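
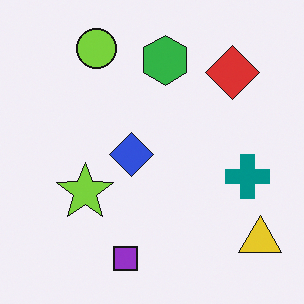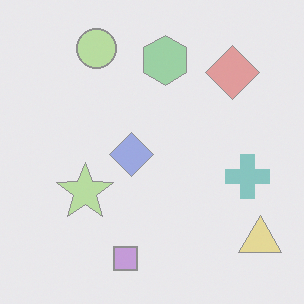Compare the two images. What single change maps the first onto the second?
This is the original image given much lower contrast.

Tones are pushed toward mid-grey across the whole image — a global contrast change.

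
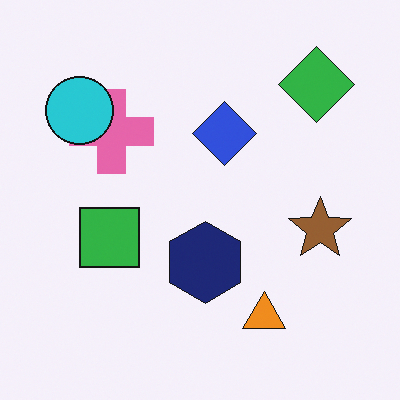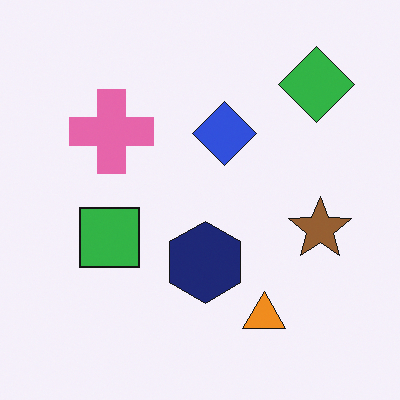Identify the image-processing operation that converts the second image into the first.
The image was overlaid with an additional cyan circle.

A cyan circle appears in the first image that is absent from the second.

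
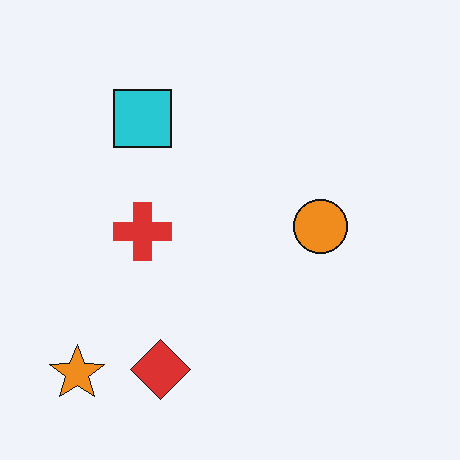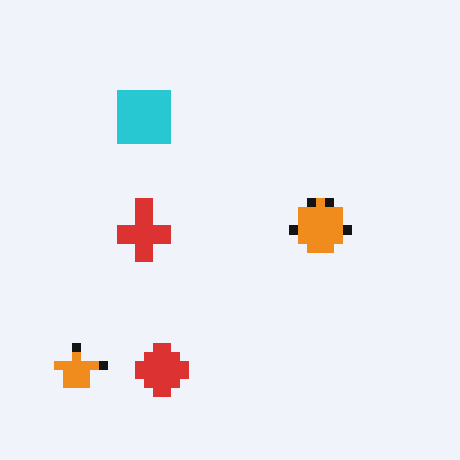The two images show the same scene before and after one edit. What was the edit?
This is the original image heavily pixelated into large blocks.

Shapes are reduced to large square blocks; fine edges and outlines are lost — a downscale-then-upscale (mosaic) effect.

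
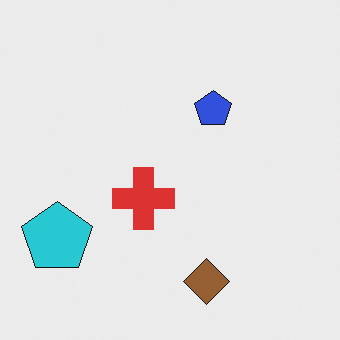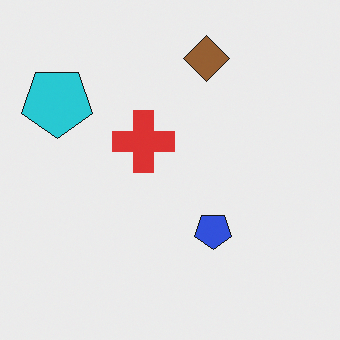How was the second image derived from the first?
It was flipped vertically (top ↔ bottom).

The brown diamond is in the bottom of the first image and the top of the second — shapes on opposite sides of the horizontal midline have swapped in a mirror flip.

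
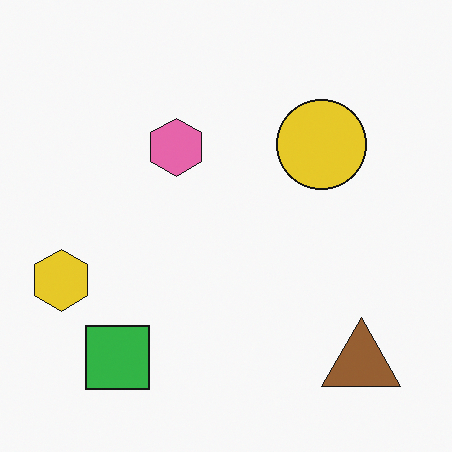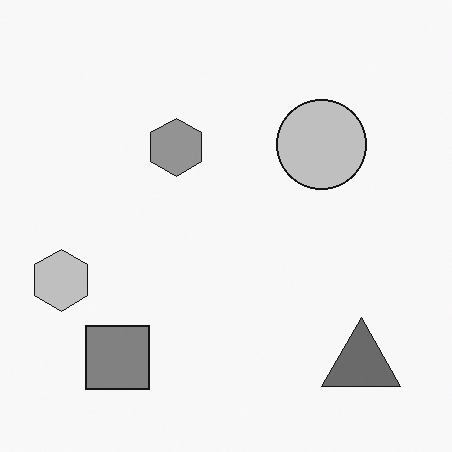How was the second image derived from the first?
This is the original image converted to grayscale.

All color is removed — every shape is now a shade of grey.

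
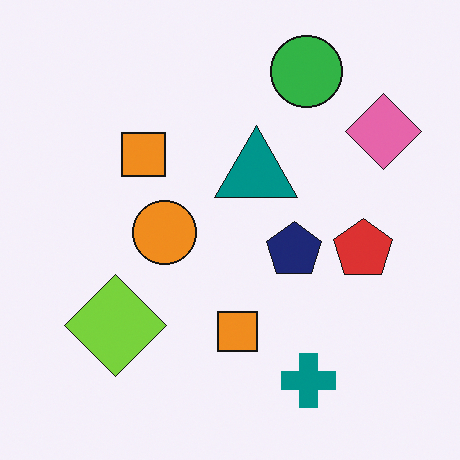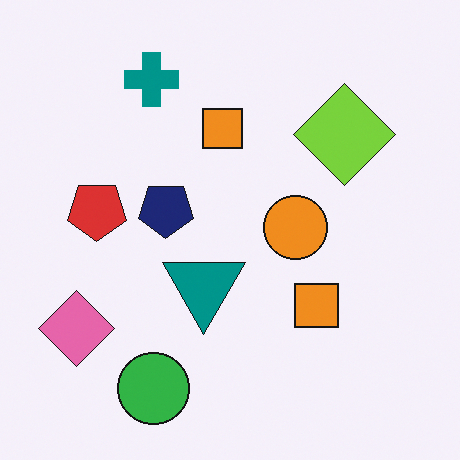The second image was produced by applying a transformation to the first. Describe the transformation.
Rotated 180°.

The pink diamond sits in the top-right of the first image and the bottom-left of the second — consistent with a whole-image 180° rotation.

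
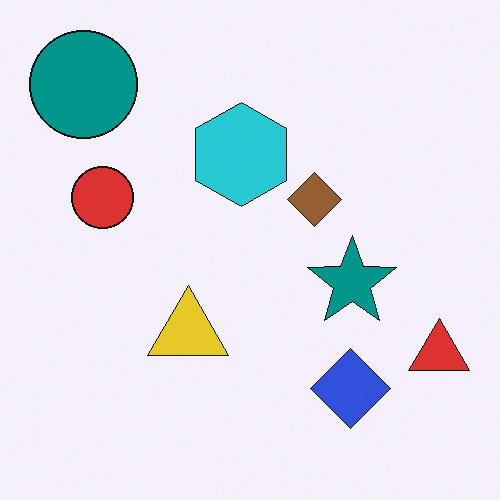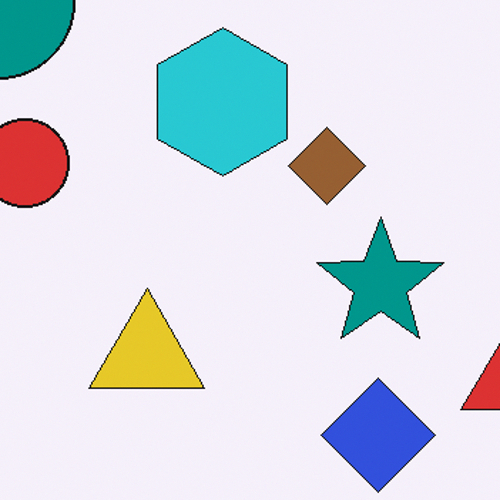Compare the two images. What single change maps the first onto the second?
The transformation is: cropped to a modestly smaller region and rescaled.

The visible shapes are larger and the field of view is narrower; shapes near the original edges may be partly or wholly outside the frame — a crop-and-rescale.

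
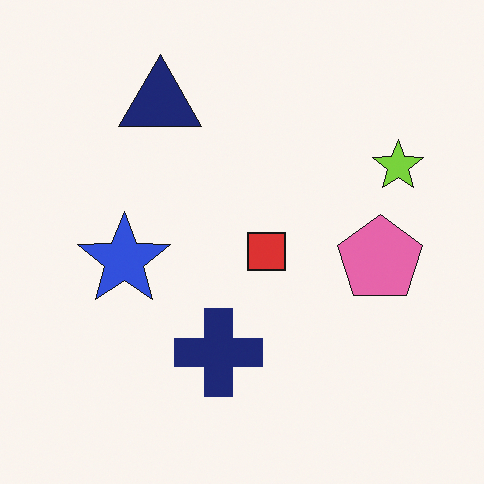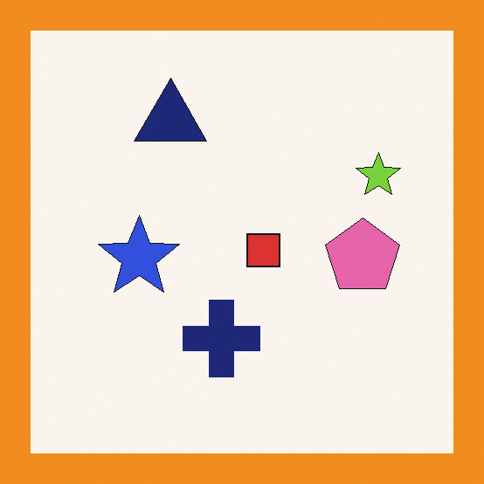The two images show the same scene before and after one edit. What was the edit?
The second image is the first framed with a orange border.

A solid orange frame runs around the edge of the second image, with the content slightly shrunk inside it.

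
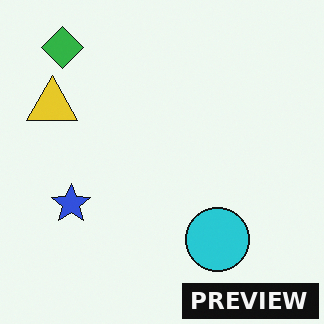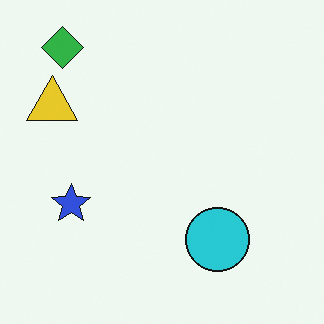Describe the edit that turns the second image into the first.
This is the original image watermarked with the text "PREVIEW" in the lower-right corner.

A dark label reading "PREVIEW" appears in the lower-right corner.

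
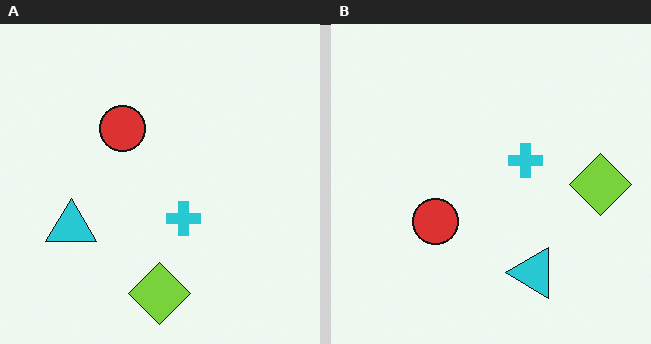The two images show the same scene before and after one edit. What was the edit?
The transformation is: rotated 90° counter-clockwise.

The lime diamond sits in the bottom of the left (A) image and the right of the right (B) — consistent with a whole-image 90° counter-clockwise rotation.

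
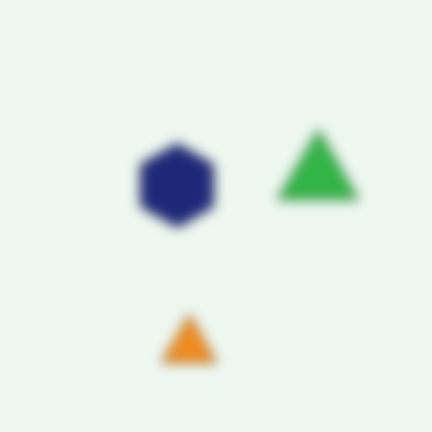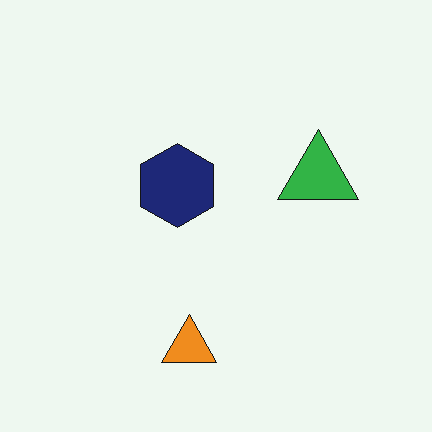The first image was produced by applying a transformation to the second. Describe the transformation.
The first image is the second heavily blurred.

Shape edges and outlines are uniformly softened across the whole image.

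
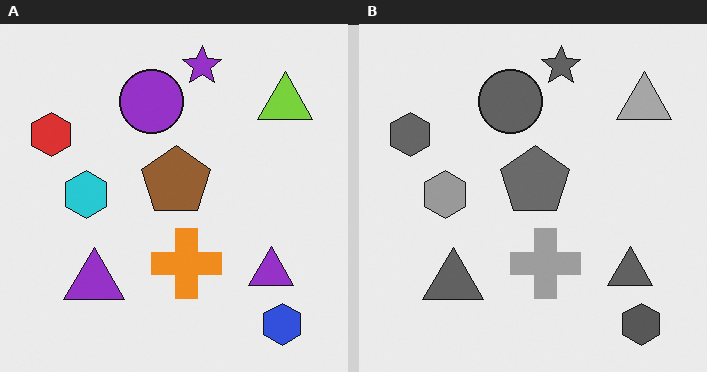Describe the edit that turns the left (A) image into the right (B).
This is the original image converted to grayscale.

All color is removed — every shape is now a shade of grey.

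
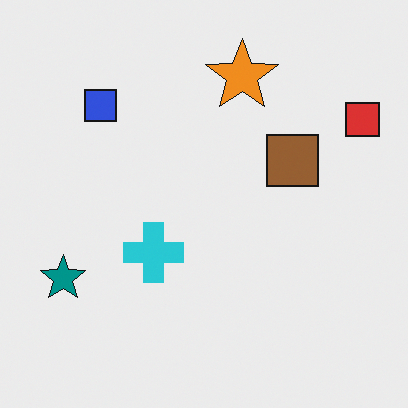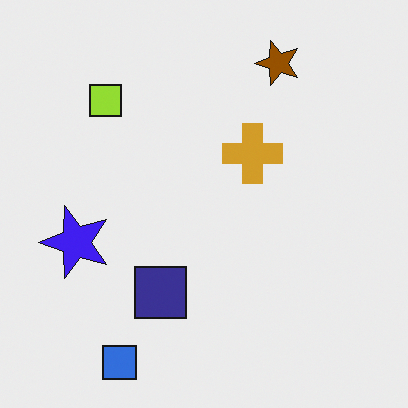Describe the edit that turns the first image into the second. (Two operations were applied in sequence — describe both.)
The transformation is: transposed (reflected across the top-left ↔ bottom-right diagonal), then hue-shifted through roughly half the color wheel.

Shapes have swapped their row and column positions — what was in the top-right is now in the bottom-left — a diagonal reflection. Every shape's color has rotated by the same amount around the hue wheel — a uniform hue shift.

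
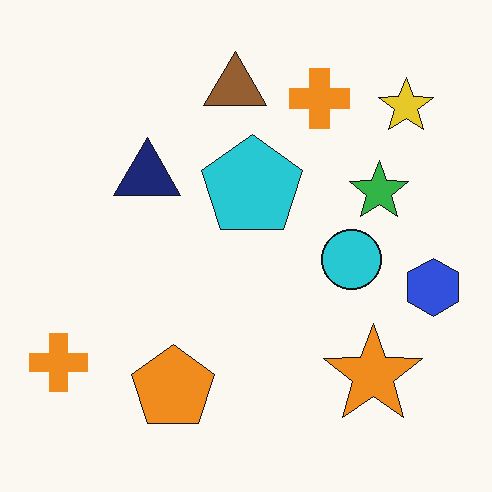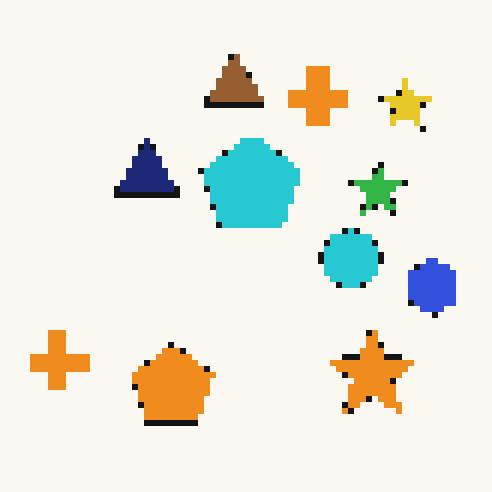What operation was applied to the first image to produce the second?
It was pixelated into visible square blocks.

Shapes are reduced to large square blocks; fine edges and outlines are lost — a downscale-then-upscale (mosaic) effect.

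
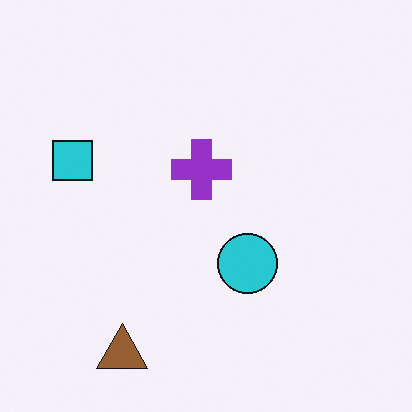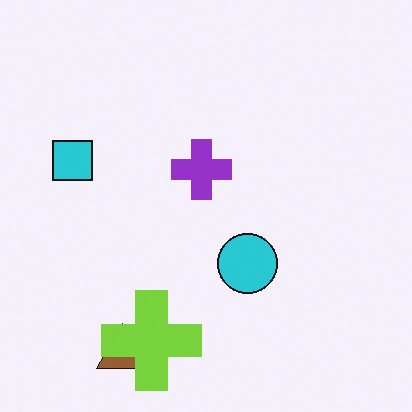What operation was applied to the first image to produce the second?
This is the original image overlaid with an additional lime cross.

A lime cross appears in the second image that is absent from the first.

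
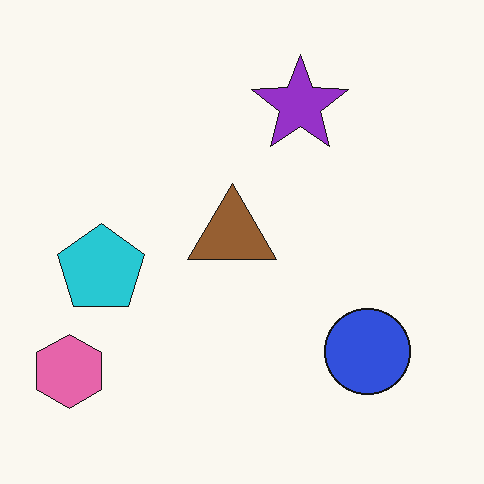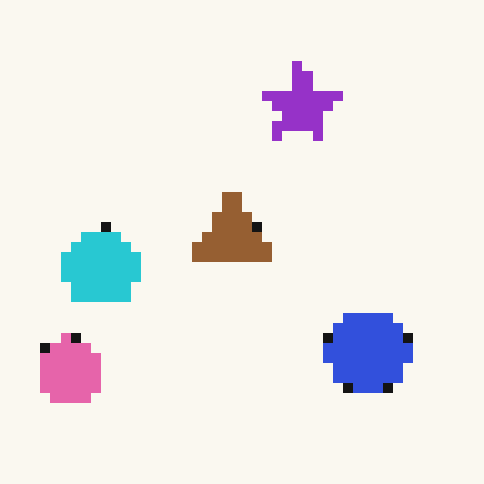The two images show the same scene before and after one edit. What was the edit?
This is the original image coarsely pixelated.

Shapes are reduced to large square blocks; fine edges and outlines are lost — a downscale-then-upscale (mosaic) effect.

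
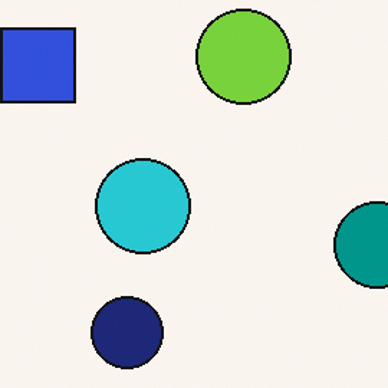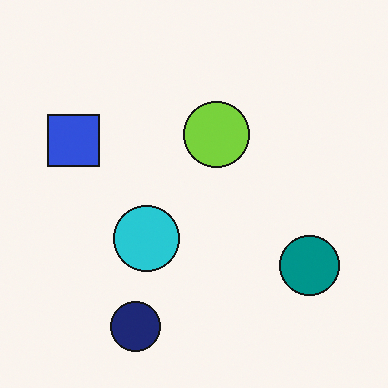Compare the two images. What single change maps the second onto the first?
This is the original image cropped slightly and scaled back up.

The visible shapes are larger and the field of view is narrower; shapes near the original edges may be partly or wholly outside the frame — a crop-and-rescale.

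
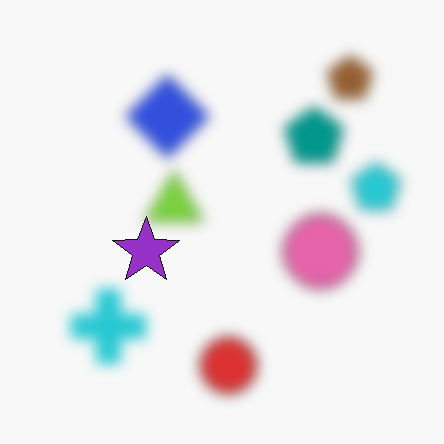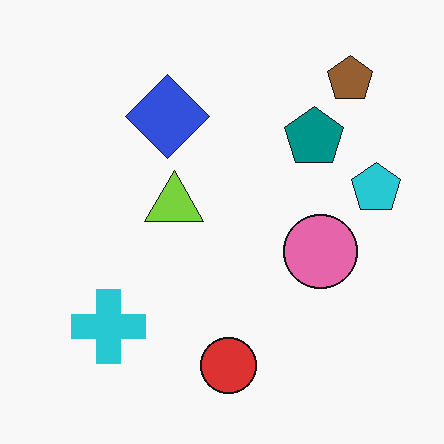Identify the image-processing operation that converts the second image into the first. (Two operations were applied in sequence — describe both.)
The first image is the second heavily blurred, then overlaid with an additional purple star.

Shape edges and outlines are uniformly softened across the whole image. A purple star appears in the first image that is absent from the second.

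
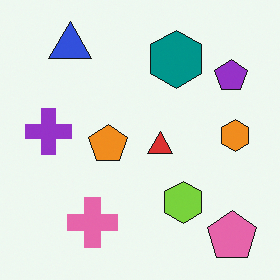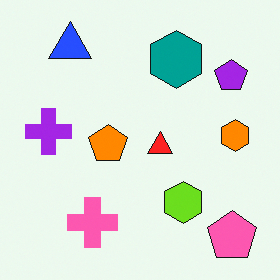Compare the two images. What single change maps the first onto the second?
It was slightly oversaturated.

All colors are more vivid — a global saturation change.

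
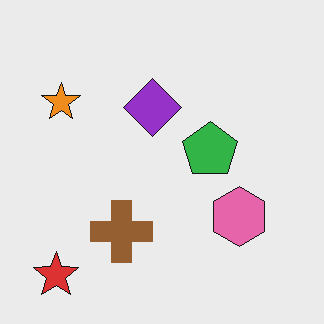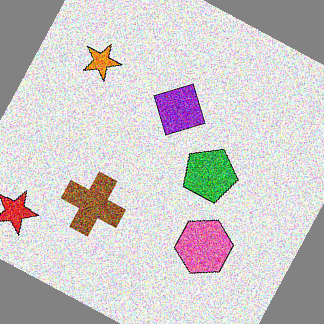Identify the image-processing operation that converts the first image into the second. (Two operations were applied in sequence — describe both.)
The second image is the first degraded with strong gaussian noise, then rotated clockwise by a moderate amount.

Random speckle covers the whole image, including the flat background. Every shape is tilted by the same angle and the image corners show triangular fill wedges — a whole-image rotation by a non-right angle.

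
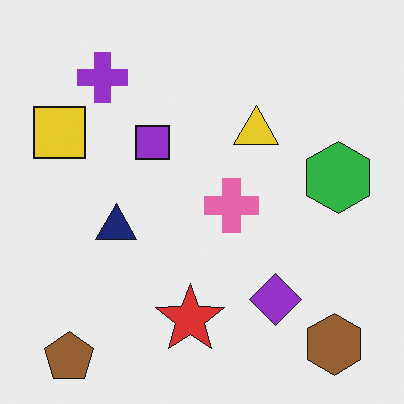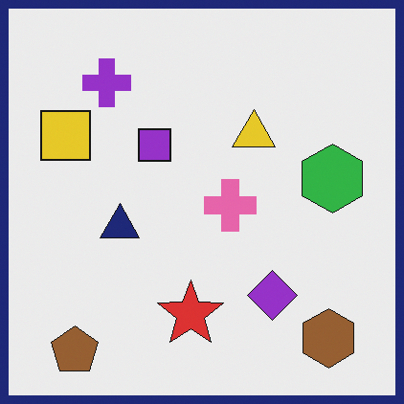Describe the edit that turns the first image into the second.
It was framed with a navy border.

A solid navy frame runs around the edge of the second image, with the content slightly shrunk inside it.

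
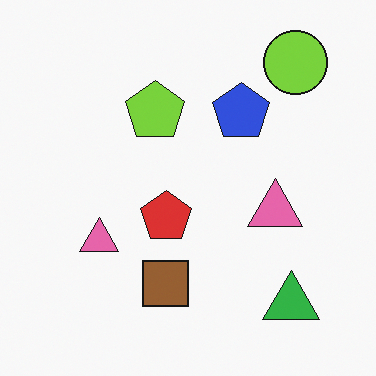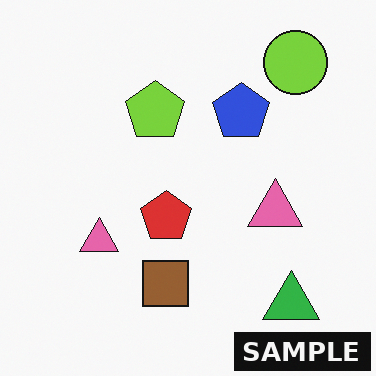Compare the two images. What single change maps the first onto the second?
The image was watermarked with the text "SAMPLE" in the lower-right corner.

A dark label reading "SAMPLE" appears in the lower-right corner.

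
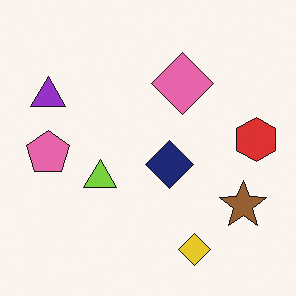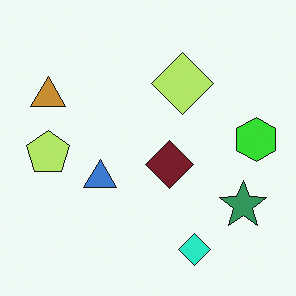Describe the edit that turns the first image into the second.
The transformation is: hue-shifted noticeably.

Every shape's color has rotated by the same amount around the hue wheel — a uniform hue shift.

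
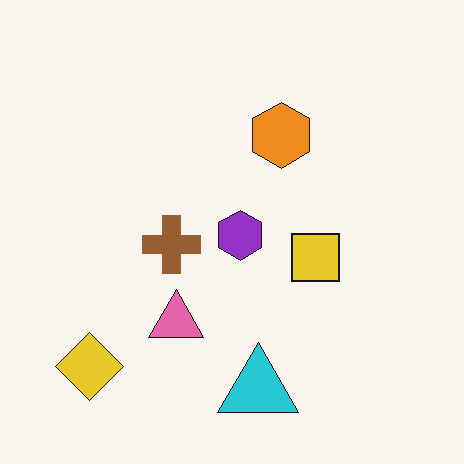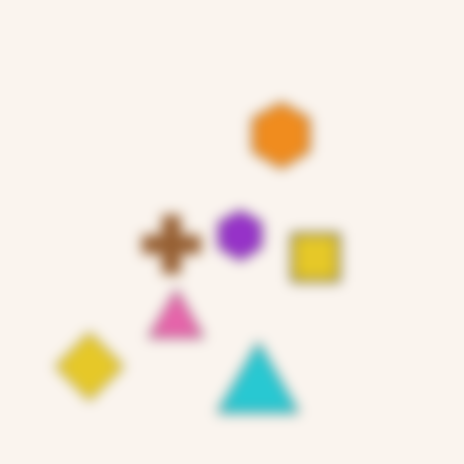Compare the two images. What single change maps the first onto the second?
This is the original image heavily blurred.

Shape edges and outlines are uniformly softened across the whole image.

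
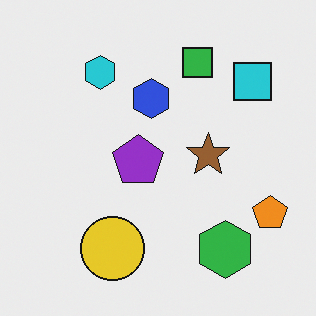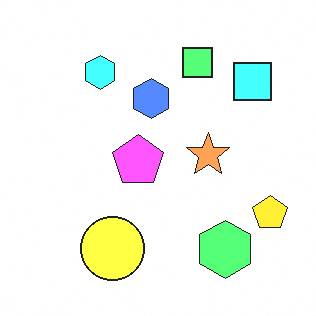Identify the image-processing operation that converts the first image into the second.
The second image is the first brightened a lot.

Every pixel — background and shapes alike — is uniformly brightened.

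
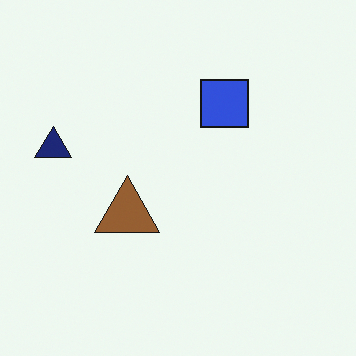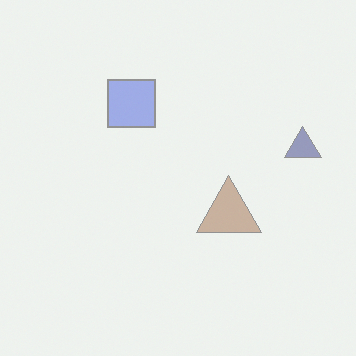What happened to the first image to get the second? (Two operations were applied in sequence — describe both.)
Washed out (contrast reduced), then flipped horizontally (left ↔ right).

Tones are pushed toward mid-grey across the whole image — a global contrast change. The navy triangle is in the left of the first image and the right of the second — shapes on opposite sides of the vertical midline have swapped in a mirror flip.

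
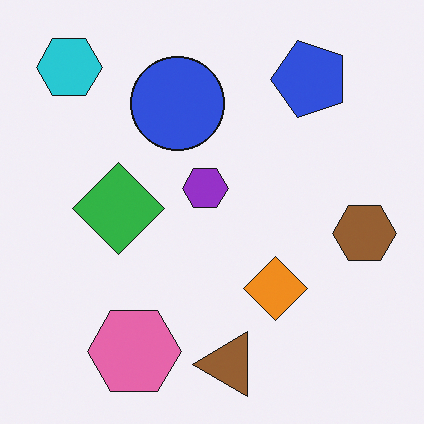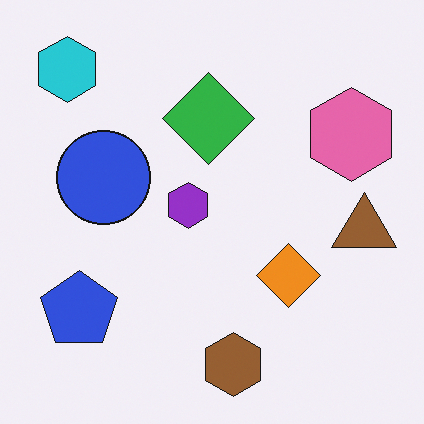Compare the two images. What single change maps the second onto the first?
The image was transposed (reflected across the top-left ↔ bottom-right diagonal).

Shapes have swapped their row and column positions — what was in the top-right is now in the bottom-left — a diagonal reflection.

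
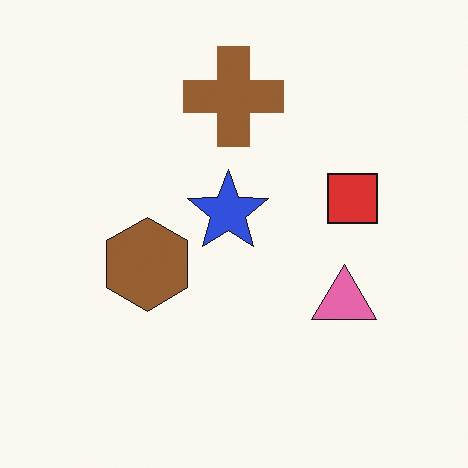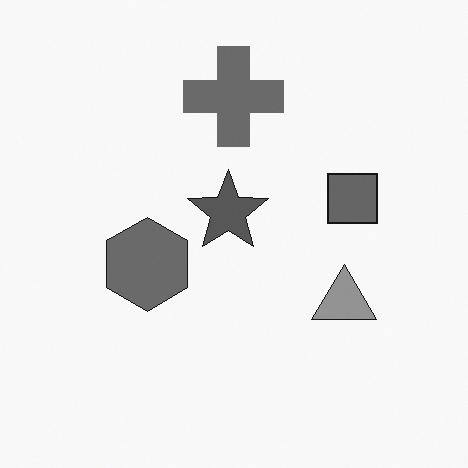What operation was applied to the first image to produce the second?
The transformation is: converted to grayscale.

All color is removed — every shape is now a shade of grey.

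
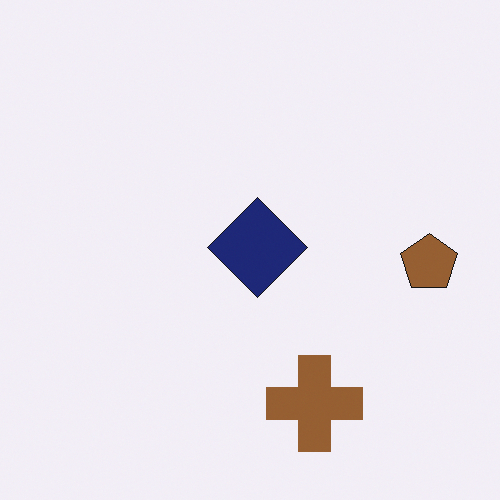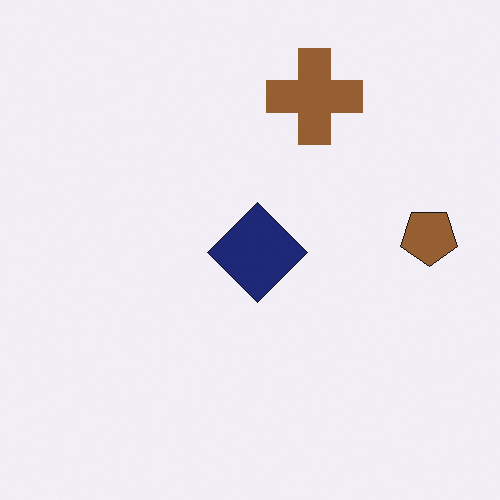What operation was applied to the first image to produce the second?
The image was flipped vertically (top ↔ bottom).

The brown cross is in the bottom of the first image and the top of the second — shapes on opposite sides of the horizontal midline have swapped in a mirror flip.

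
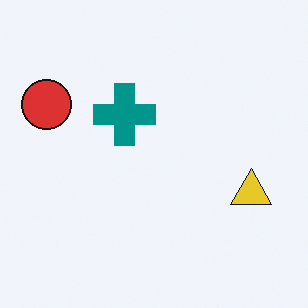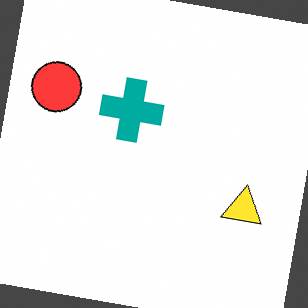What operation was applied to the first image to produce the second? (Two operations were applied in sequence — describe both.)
Slightly brightened, then rotated clockwise by a slight angle.

Every pixel — background and shapes alike — is uniformly brightened. Every shape is tilted by the same angle and the image corners show triangular fill wedges — a whole-image rotation by a non-right angle.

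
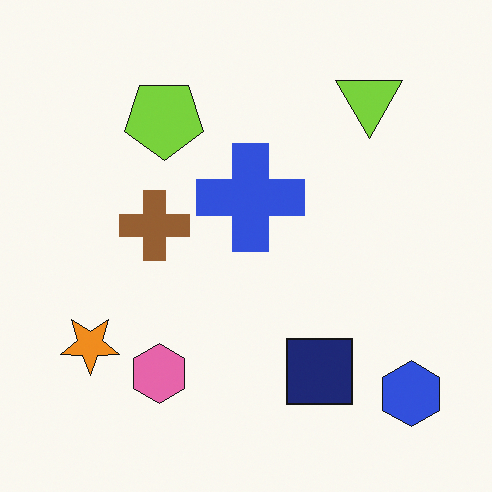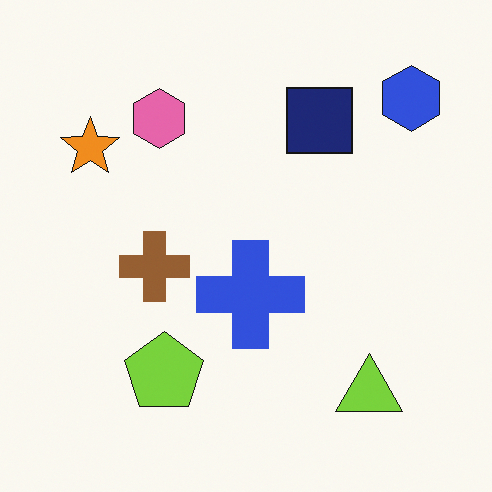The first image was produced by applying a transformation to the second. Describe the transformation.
This is the original image flipped vertically (top ↔ bottom).

The blue hexagon is in the top-right of the second image and the bottom-right of the first — shapes on opposite sides of the horizontal midline have swapped in a mirror flip.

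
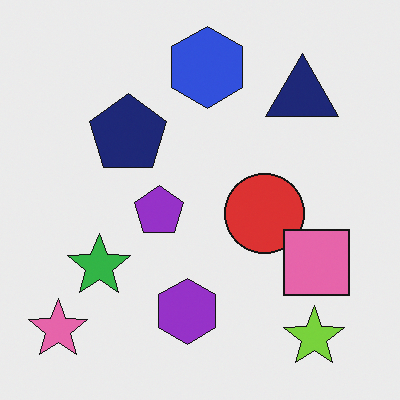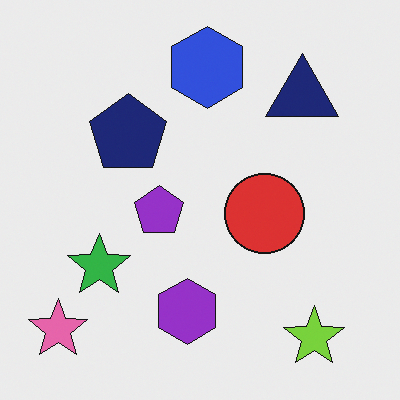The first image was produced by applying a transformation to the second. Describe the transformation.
The transformation is: overlaid with an additional pink square.

A pink square appears in the first image that is absent from the second.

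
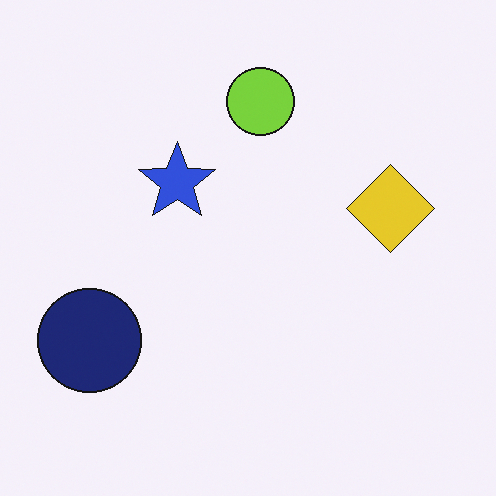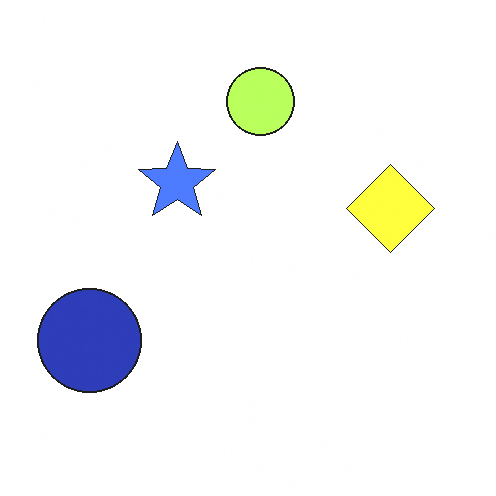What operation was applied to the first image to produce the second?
The transformation is: brightened a lot.

Every pixel — background and shapes alike — is uniformly brightened.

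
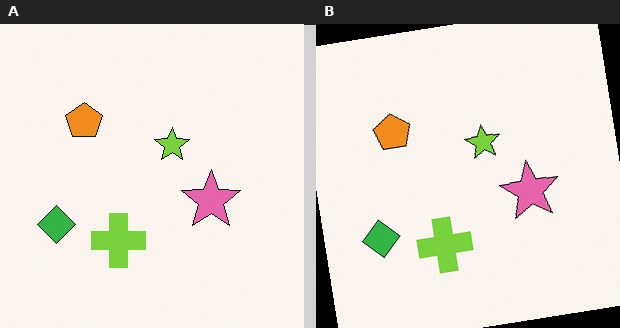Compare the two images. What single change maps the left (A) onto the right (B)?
It was rotated counter-clockwise by a small amount.

Every shape is tilted by the same angle and the image corners show triangular fill wedges — a whole-image rotation by a non-right angle.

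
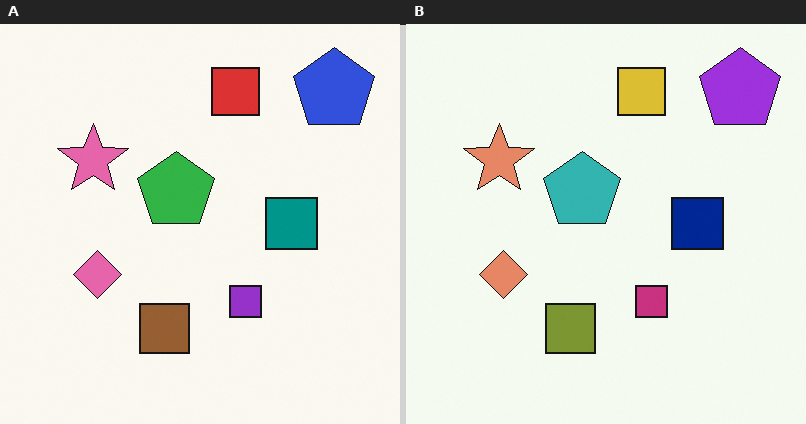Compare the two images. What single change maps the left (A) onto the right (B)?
Hue-shifted by a small amount.

Every shape's color has rotated by the same amount around the hue wheel — a uniform hue shift.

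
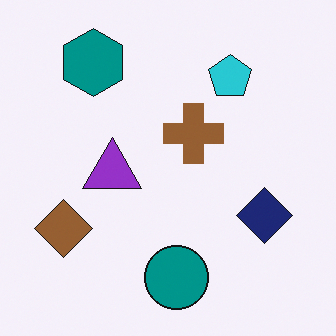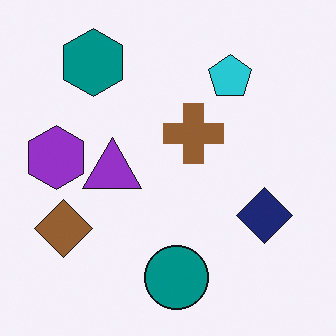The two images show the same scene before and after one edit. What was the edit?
Overlaid with an additional purple hexagon.

A purple hexagon appears in the second image that is absent from the first.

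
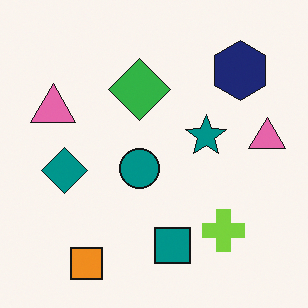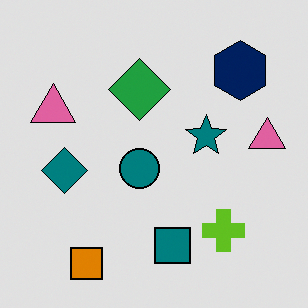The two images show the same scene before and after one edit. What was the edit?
It was posterized to a reduced palette.

Each flat color has snapped to a coarser quantized level — most visibly, the near-white background has dropped to a flat grey.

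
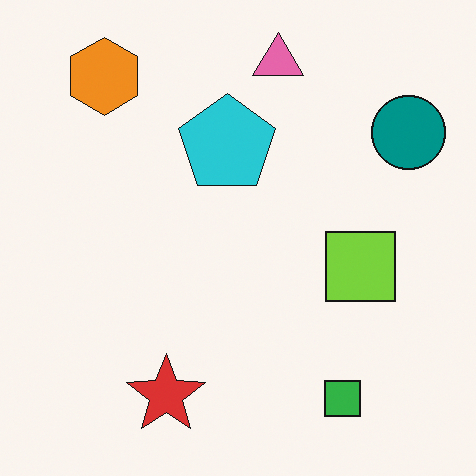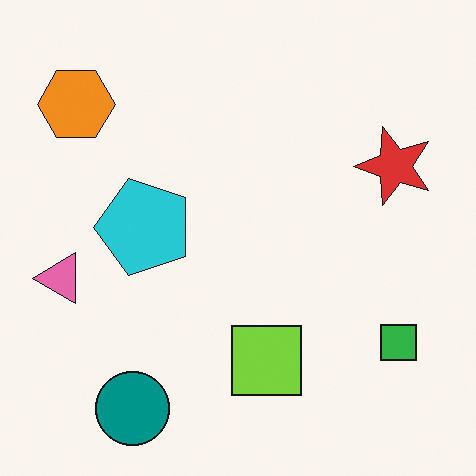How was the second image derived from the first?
Transposed (reflected across the top-left ↔ bottom-right diagonal).

Shapes have swapped their row and column positions — what was in the top-right is now in the bottom-left — a diagonal reflection.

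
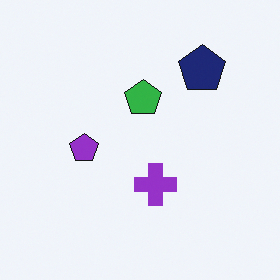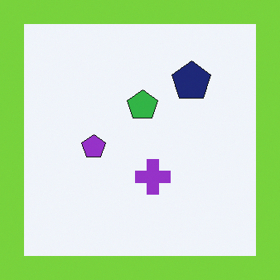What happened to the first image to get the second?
It was framed with a lime border.

A solid lime frame runs around the edge of the second image, with the content slightly shrunk inside it.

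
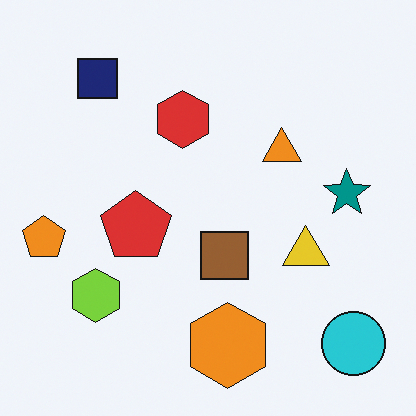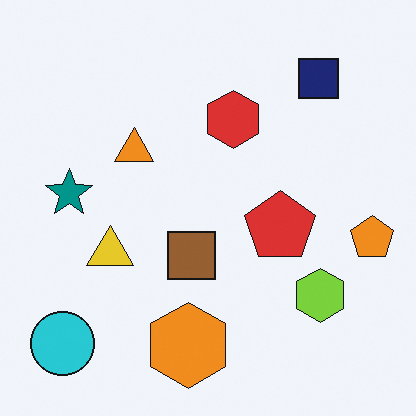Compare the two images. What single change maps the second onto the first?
This is the original image flipped horizontally (left ↔ right).

The orange pentagon is in the right of the second image and the left of the first — shapes on opposite sides of the vertical midline have swapped in a mirror flip.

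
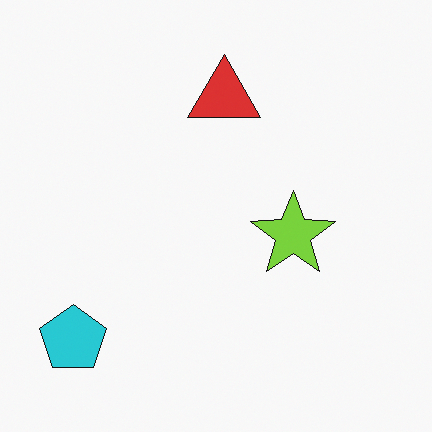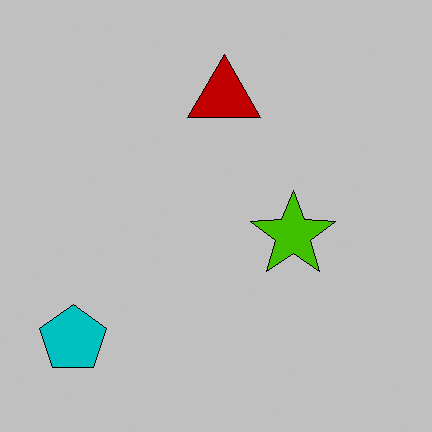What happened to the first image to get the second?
It was aggressively posterized.

Each flat color has snapped to a coarser quantized level — most visibly, the near-white background has dropped to a flat grey.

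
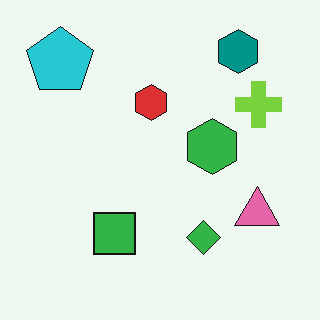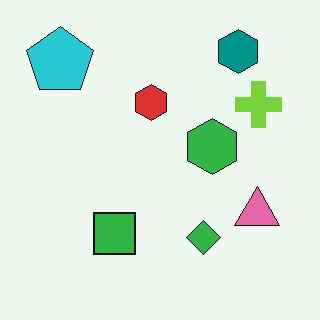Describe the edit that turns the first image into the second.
The transformation is: given moderate JPEG compression.

Blocky 8×8 compression artifacts appear around shape edges and the flat background shows ringing — characteristic JPEG degradation.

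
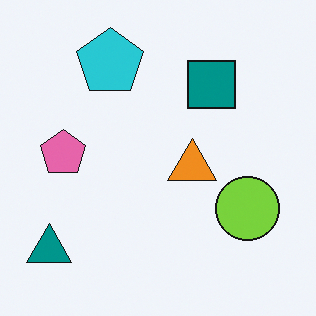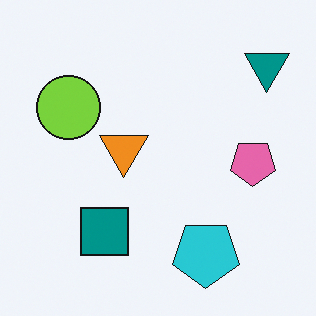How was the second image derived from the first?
This is the original image rotated 180°.

The teal triangle sits in the bottom-left of the first image and the top-right of the second — consistent with a whole-image 180° rotation.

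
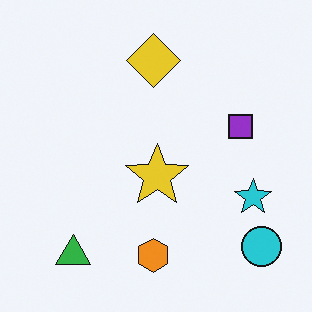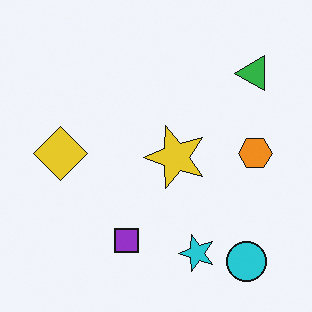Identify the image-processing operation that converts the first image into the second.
Transposed (reflected across the top-left ↔ bottom-right diagonal).

Shapes have swapped their row and column positions — what was in the top-right is now in the bottom-left — a diagonal reflection.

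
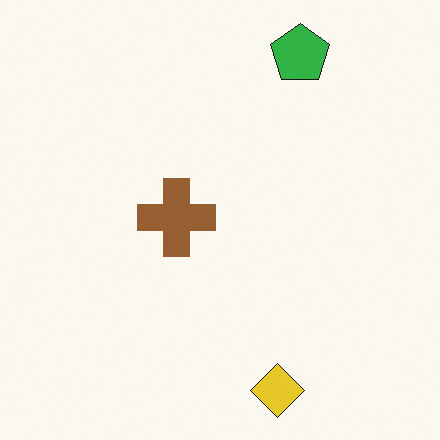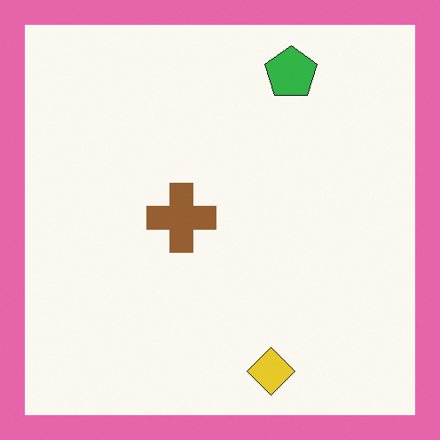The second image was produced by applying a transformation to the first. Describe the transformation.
This is the original image framed with a pink border.

A solid pink frame runs around the edge of the second image, with the content slightly shrunk inside it.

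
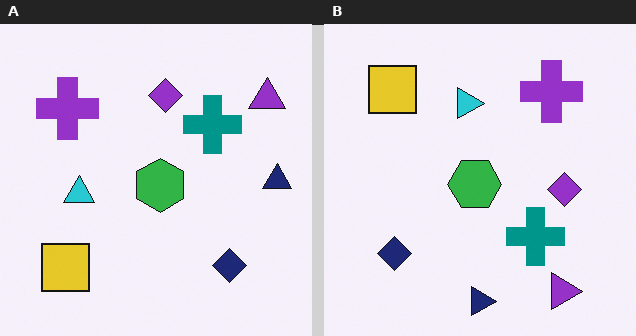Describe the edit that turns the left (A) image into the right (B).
It was rotated 90° clockwise.

The purple triangle sits in the top-right of the left (A) image and the bottom-right of the right (B) — consistent with a whole-image 90° clockwise rotation.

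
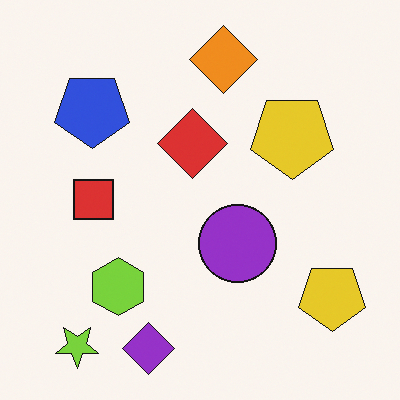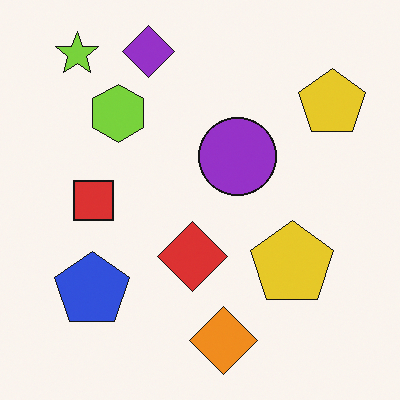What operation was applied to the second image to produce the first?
The first image is the second flipped vertically (top ↔ bottom).

The purple diamond is in the top of the second image and the bottom of the first — shapes on opposite sides of the horizontal midline have swapped in a mirror flip.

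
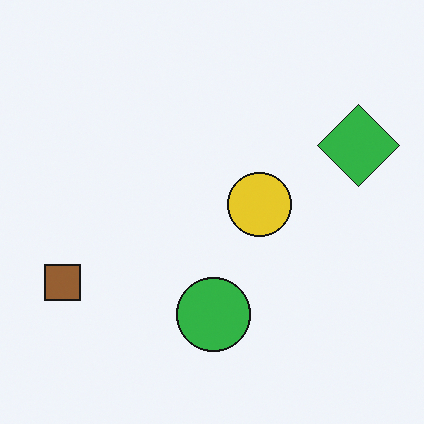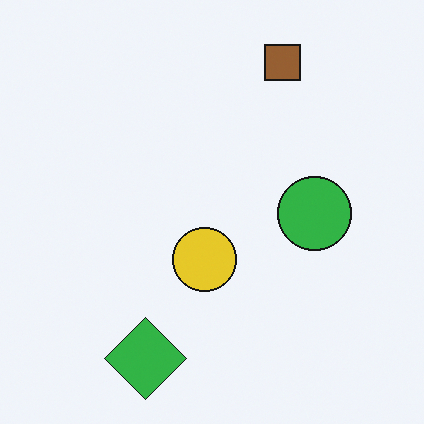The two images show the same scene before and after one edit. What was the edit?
The transformation is: transposed (reflected across the top-left ↔ bottom-right diagonal).

Shapes have swapped their row and column positions — what was in the top-right is now in the bottom-left — a diagonal reflection.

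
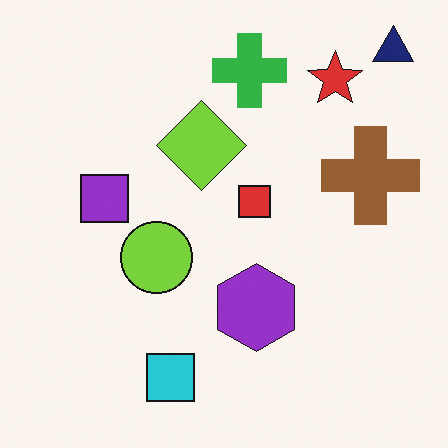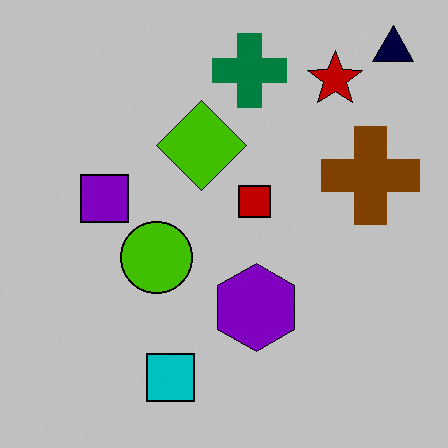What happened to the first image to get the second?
It was aggressively posterized.

Each flat color has snapped to a coarser quantized level — most visibly, the near-white background has dropped to a flat grey.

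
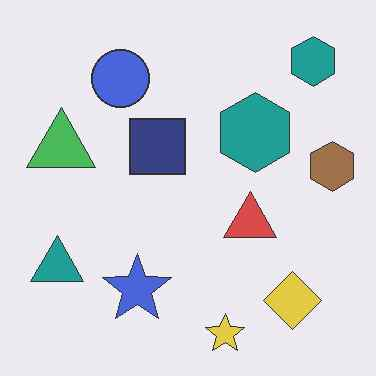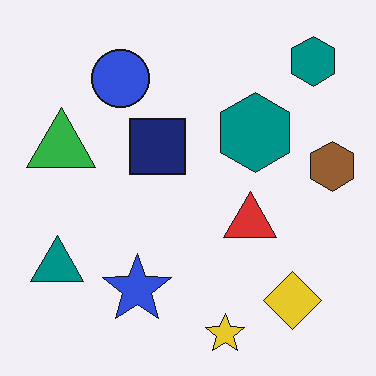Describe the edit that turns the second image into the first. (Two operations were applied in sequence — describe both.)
The transformation is: given slightly reduced contrast, then given moderate JPEG compression.

Tones are pushed toward mid-grey across the whole image — a global contrast change. Blocky 8×8 compression artifacts appear around shape edges and the flat background shows ringing — characteristic JPEG degradation.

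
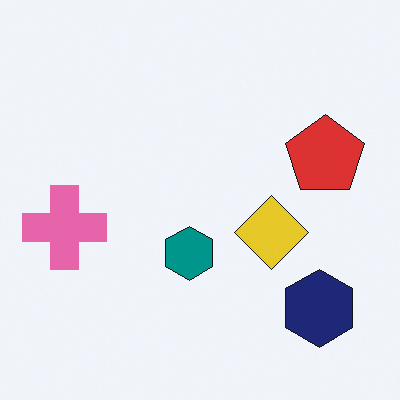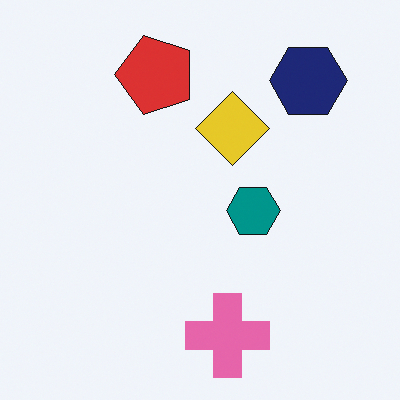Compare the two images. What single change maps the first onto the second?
The transformation is: rotated 90° counter-clockwise.

The navy hexagon sits in the bottom-right of the first image and the top-right of the second — consistent with a whole-image 90° counter-clockwise rotation.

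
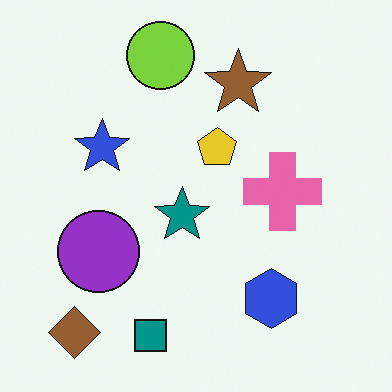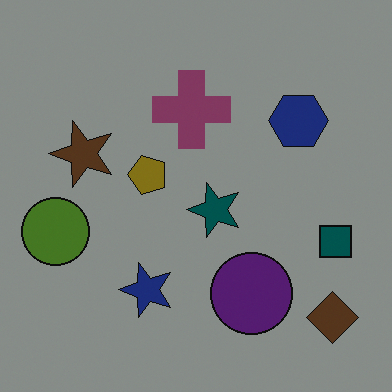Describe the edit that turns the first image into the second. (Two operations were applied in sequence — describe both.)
It was noticeably darkened, then rotated 90° counter-clockwise.

Every pixel — background and shapes alike — is uniformly darkened. The brown diamond sits in the bottom-left of the first image and the bottom-right of the second — consistent with a whole-image 90° counter-clockwise rotation.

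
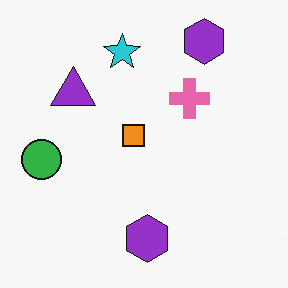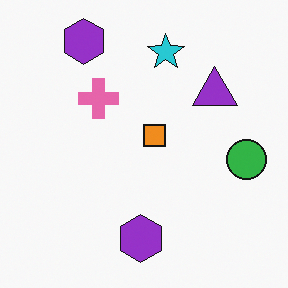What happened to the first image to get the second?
This is the original image flipped horizontally (left ↔ right).

The green circle is in the left of the first image and the right of the second — shapes on opposite sides of the vertical midline have swapped in a mirror flip.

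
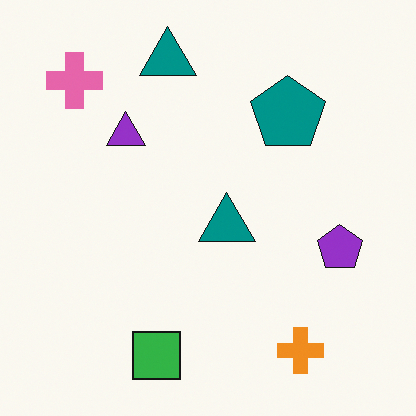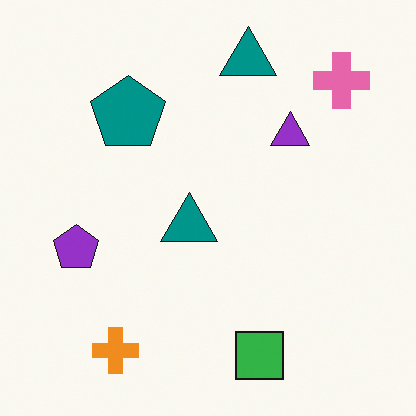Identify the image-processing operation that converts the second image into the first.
The transformation is: flipped horizontally (left ↔ right).

The pink cross is in the top-right of the second image and the top-left of the first — shapes on opposite sides of the vertical midline have swapped in a mirror flip.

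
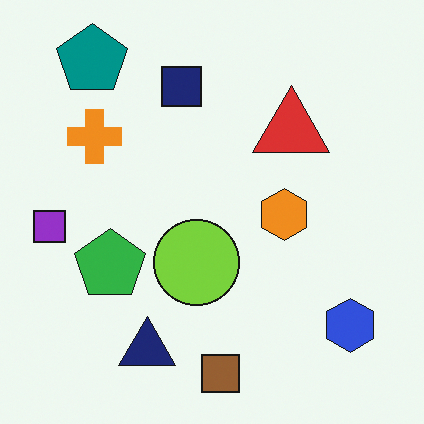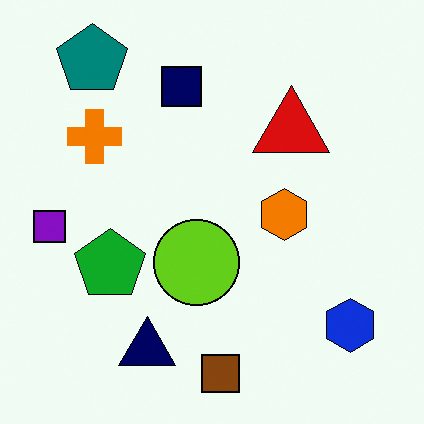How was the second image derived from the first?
Given slightly increased contrast.

Tones are pushed away from mid-grey across the whole image — a global contrast change.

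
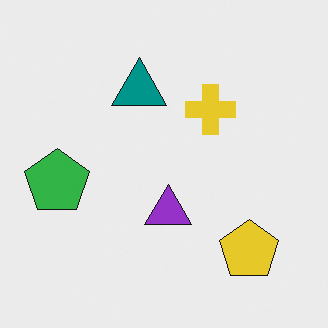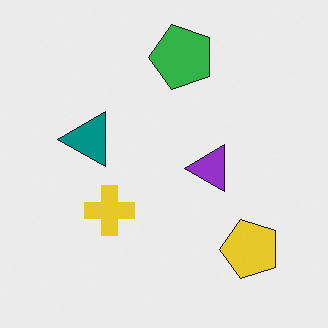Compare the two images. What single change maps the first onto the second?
The image was transposed (reflected across the top-left ↔ bottom-right diagonal).

Shapes have swapped their row and column positions — what was in the top-right is now in the bottom-left — a diagonal reflection.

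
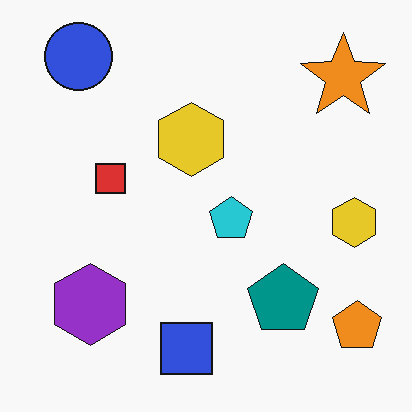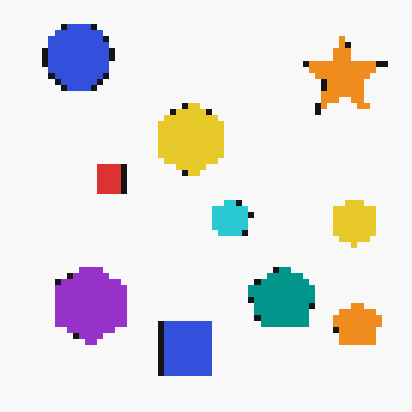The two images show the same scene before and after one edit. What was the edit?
The transformation is: pixelated into visible square blocks.

Shapes are reduced to large square blocks; fine edges and outlines are lost — a downscale-then-upscale (mosaic) effect.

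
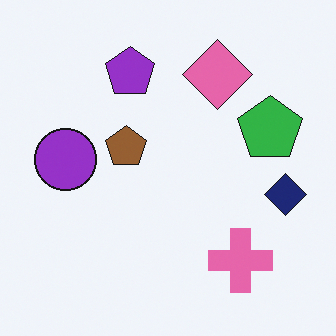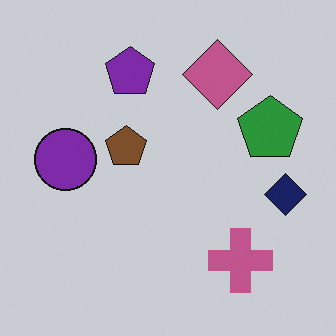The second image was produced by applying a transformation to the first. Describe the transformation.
The transformation is: darkened a little.

Every pixel — background and shapes alike — is uniformly darkened.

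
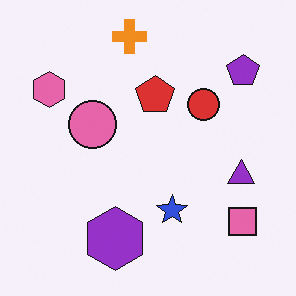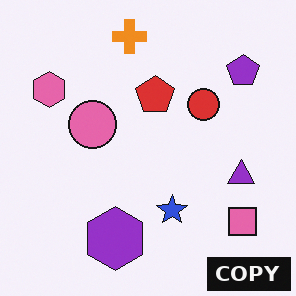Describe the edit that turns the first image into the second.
The second image is the first watermarked with the text "COPY" in the lower-right corner.

A dark label reading "COPY" appears in the lower-right corner.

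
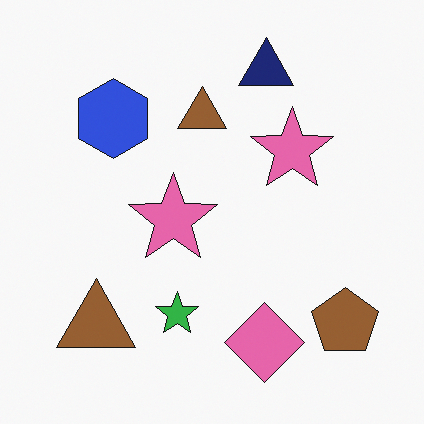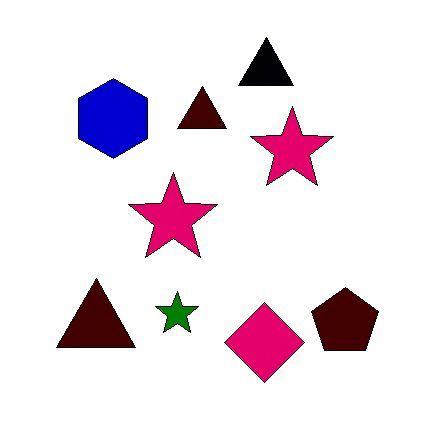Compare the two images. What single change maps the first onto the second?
Given much higher contrast.

Tones are pushed away from mid-grey across the whole image — a global contrast change.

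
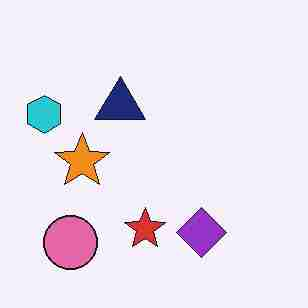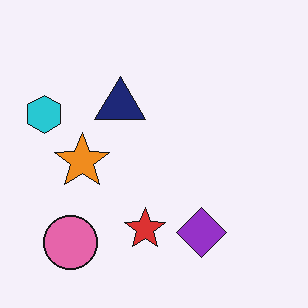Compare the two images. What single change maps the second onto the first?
This is the original image heavily JPEG-compressed with obvious blocking artifacts.

Blocky 8×8 compression artifacts appear around shape edges and the flat background shows ringing — characteristic JPEG degradation.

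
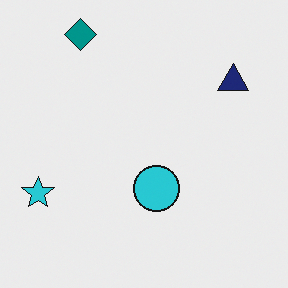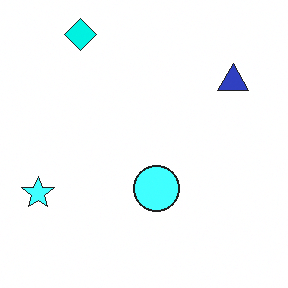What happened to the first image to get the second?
The image was substantially brightened.

Every pixel — background and shapes alike — is uniformly brightened.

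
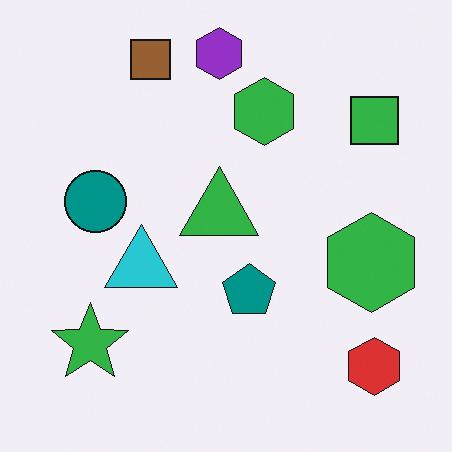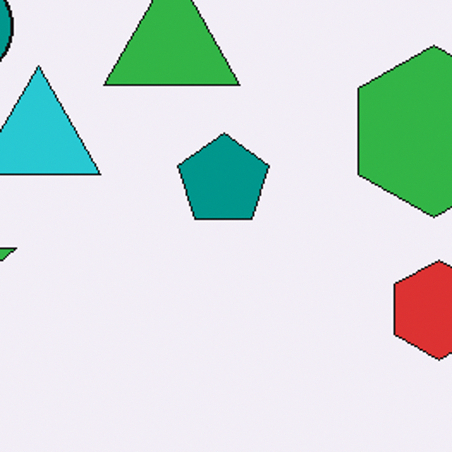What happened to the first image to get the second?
Cropped to a noticeably smaller region and rescaled.

The visible shapes are larger and the field of view is narrower; shapes near the original edges may be partly or wholly outside the frame — a crop-and-rescale.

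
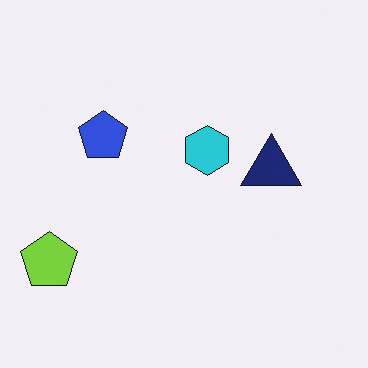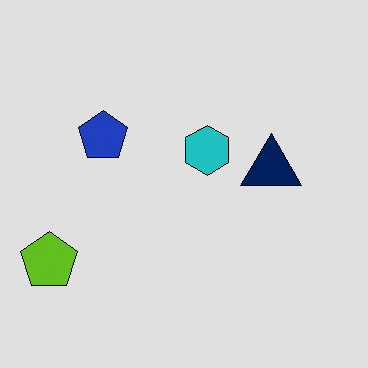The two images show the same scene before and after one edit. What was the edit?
The second image is the first moderately posterized.

Each flat color has snapped to a coarser quantized level — most visibly, the near-white background has dropped to a flat grey.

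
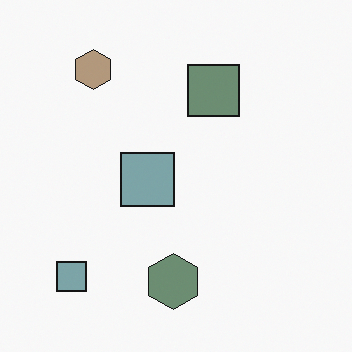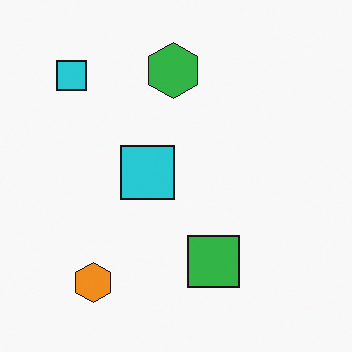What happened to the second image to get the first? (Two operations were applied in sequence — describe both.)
It was flipped vertically (top ↔ bottom), then heavily desaturated.

The orange hexagon is in the bottom-left of the second image and the top-left of the first — shapes on opposite sides of the horizontal midline have swapped in a mirror flip. All colors are more muted and greyish — a global saturation change.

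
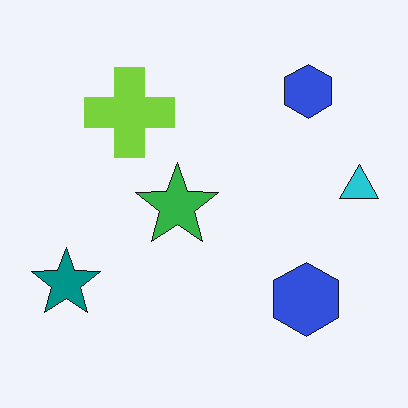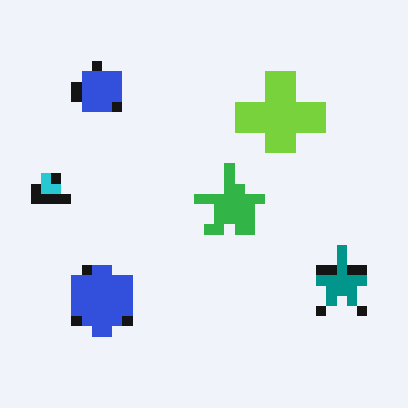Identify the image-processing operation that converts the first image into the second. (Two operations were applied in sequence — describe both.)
The transformation is: flipped horizontally (left ↔ right), then coarsely pixelated.

The cyan triangle is in the right of the first image and the left of the second — shapes on opposite sides of the vertical midline have swapped in a mirror flip. Shapes are reduced to large square blocks; fine edges and outlines are lost — a downscale-then-upscale (mosaic) effect.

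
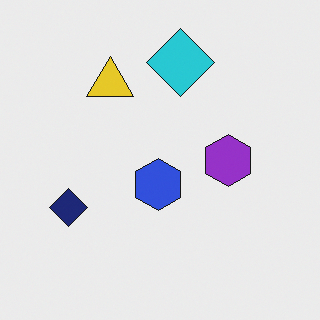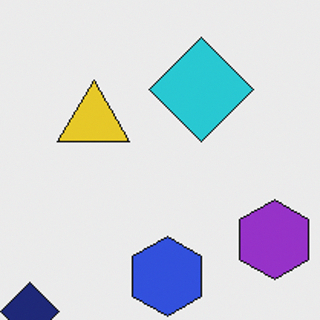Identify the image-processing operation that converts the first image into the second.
The second image is the first cropped to a modestly smaller region and rescaled.

The visible shapes are larger and the field of view is narrower; shapes near the original edges may be partly or wholly outside the frame — a crop-and-rescale.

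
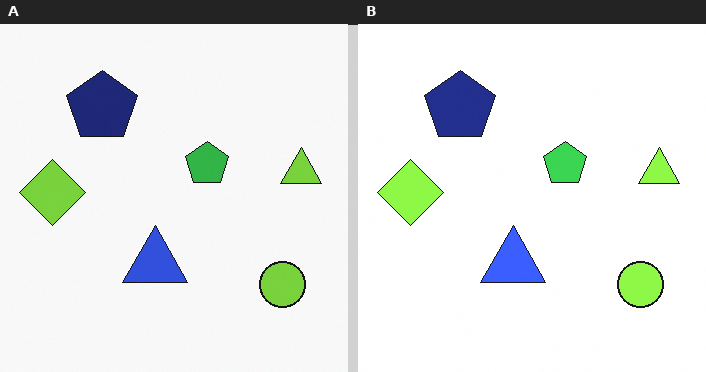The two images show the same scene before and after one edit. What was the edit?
The image was slightly brightened.

Every pixel — background and shapes alike — is uniformly brightened.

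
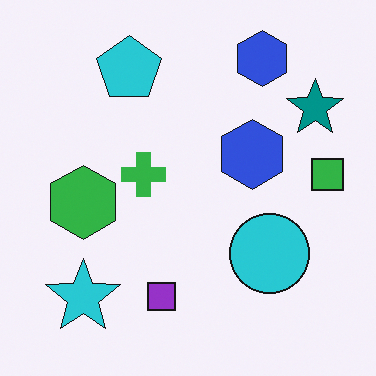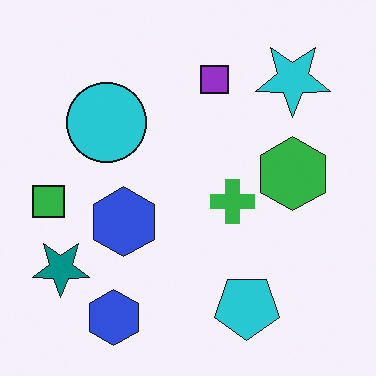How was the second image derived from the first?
It was rotated 180°.

The cyan star sits in the bottom-left of the first image and the top-right of the second — consistent with a whole-image 180° rotation.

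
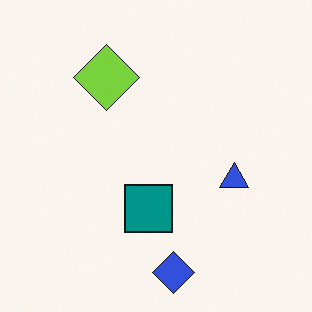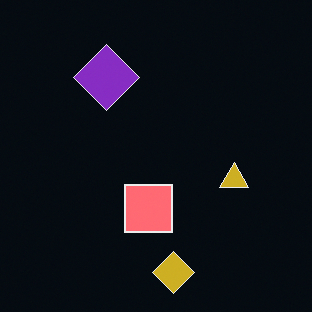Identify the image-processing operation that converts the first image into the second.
The second image is the first color-inverted (negative).

The light background has become dark and every shape's color is its complement — a photographic negative.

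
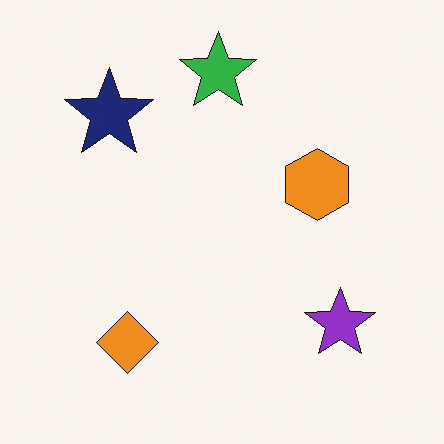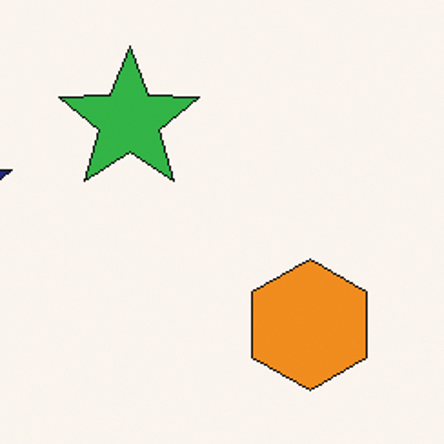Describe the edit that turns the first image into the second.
This is the original image cropped to a noticeably smaller region and rescaled.

The visible shapes are larger and the field of view is narrower; shapes near the original edges may be partly or wholly outside the frame — a crop-and-rescale.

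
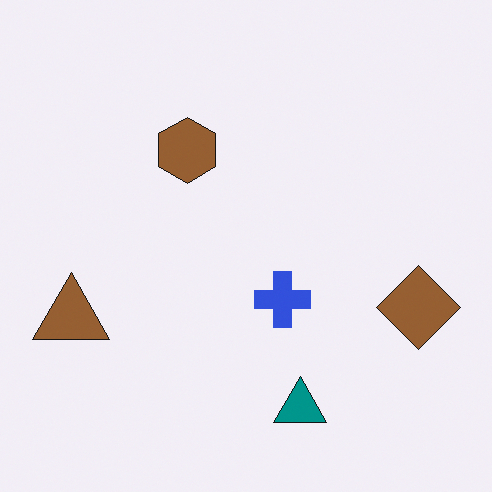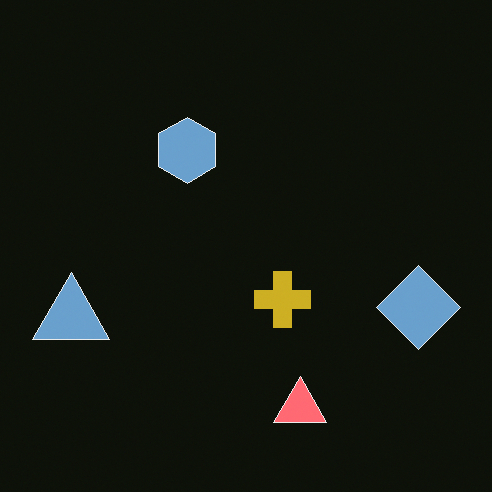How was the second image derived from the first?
The second image is the first color-inverted (negative).

The light background has become dark and every shape's color is its complement — a photographic negative.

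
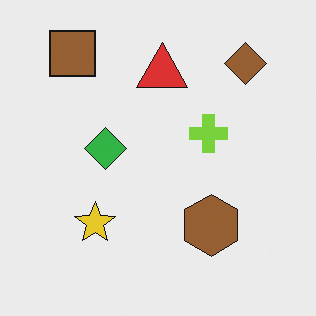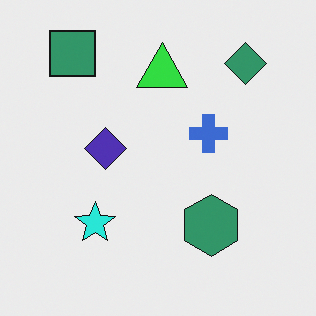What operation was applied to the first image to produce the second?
This is the original image hue-shifted through roughly a third of the color wheel.

Every shape's color has rotated by the same amount around the hue wheel — a uniform hue shift.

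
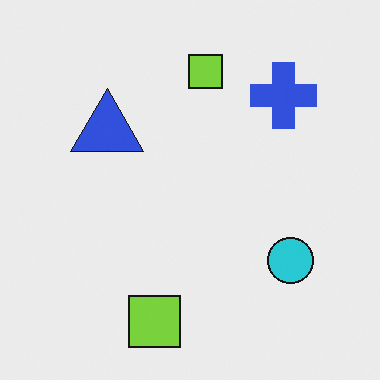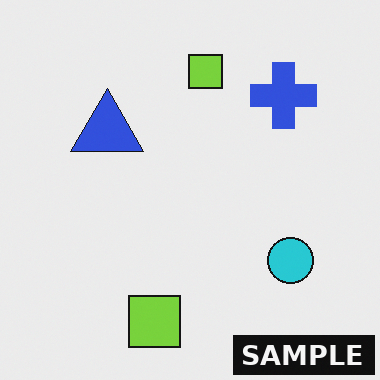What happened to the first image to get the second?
It was watermarked with the text "SAMPLE" in the lower-right corner.

A dark label reading "SAMPLE" appears in the lower-right corner.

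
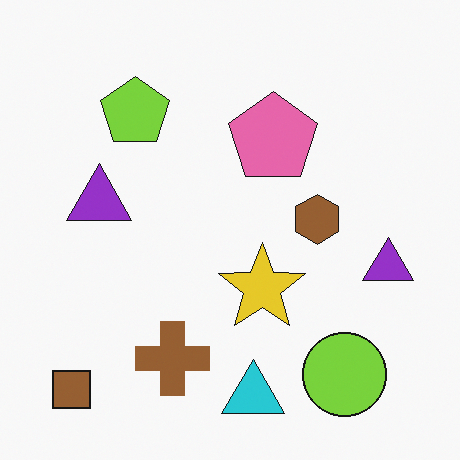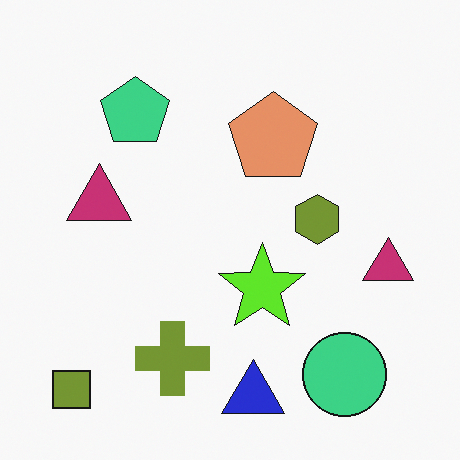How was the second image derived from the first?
This is the original image hue-shifted by a small amount.

Every shape's color has rotated by the same amount around the hue wheel — a uniform hue shift.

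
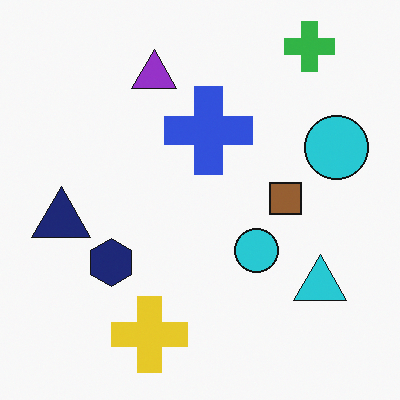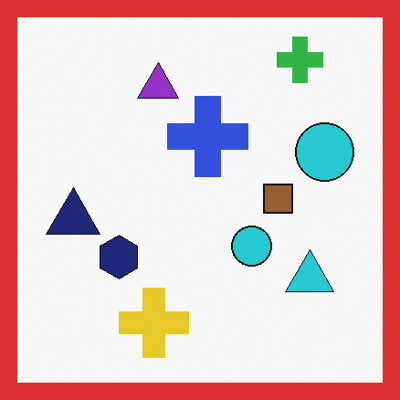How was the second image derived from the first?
The transformation is: framed with a red border.

A solid red frame runs around the edge of the second image, with the content slightly shrunk inside it.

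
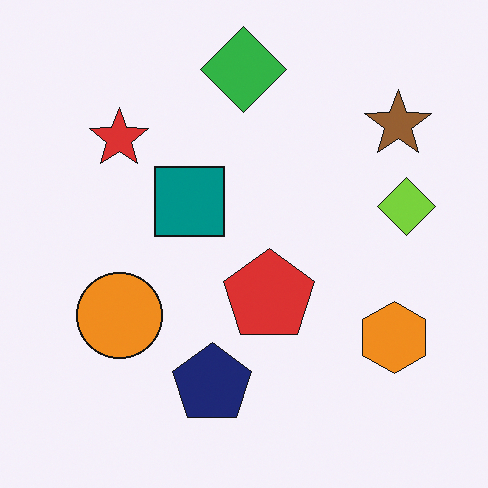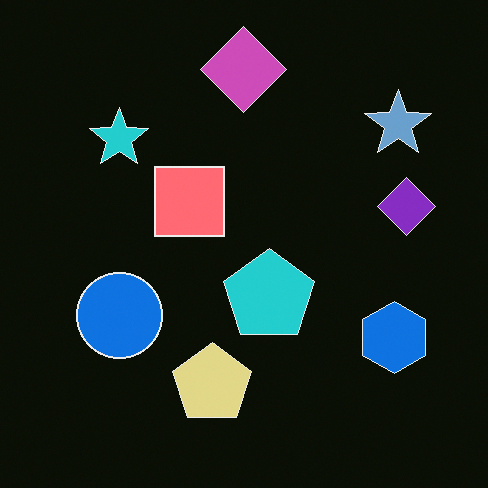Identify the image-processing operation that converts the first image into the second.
It was color-inverted (negative).

The light background has become dark and every shape's color is its complement — a photographic negative.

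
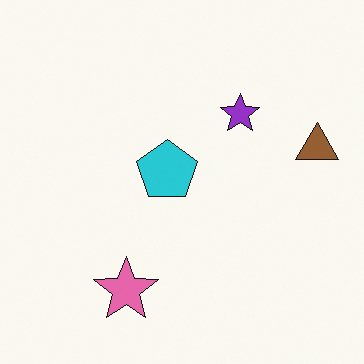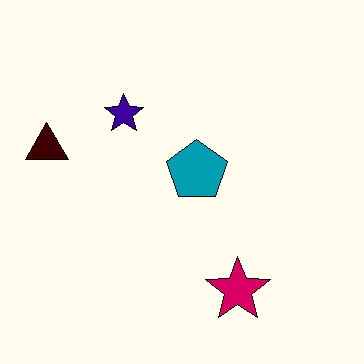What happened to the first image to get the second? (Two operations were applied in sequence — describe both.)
The transformation is: flipped horizontally (left ↔ right), then given much higher contrast.

The brown triangle is in the right of the first image and the left of the second — shapes on opposite sides of the vertical midline have swapped in a mirror flip. Tones are pushed away from mid-grey across the whole image — a global contrast change.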